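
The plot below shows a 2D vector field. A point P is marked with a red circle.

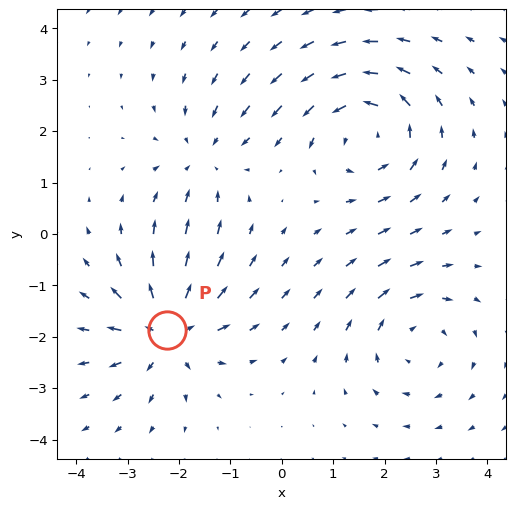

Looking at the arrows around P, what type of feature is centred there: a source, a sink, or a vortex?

source

At P (-2.2, -1.9) the arrows spread outward. Divergence about +5, curl ≈0 — positive divergence with near-zero curl is a source.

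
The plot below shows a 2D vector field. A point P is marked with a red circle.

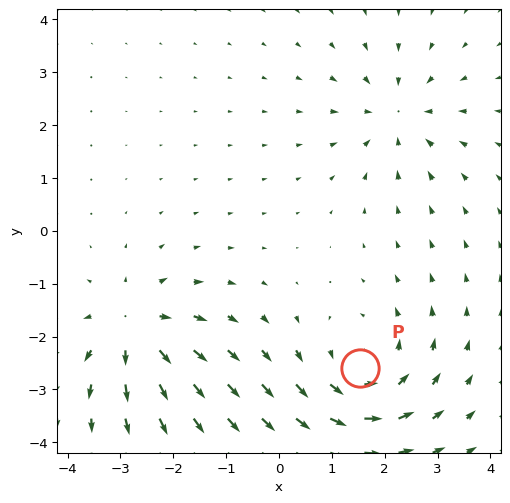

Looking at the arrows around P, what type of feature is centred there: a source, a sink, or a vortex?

vortex

At P (1.5, -2.6) the arrows circulate counterclockwise. Divergence ≈0, curl about +3 — near-zero divergence with nonzero curl is a vortex.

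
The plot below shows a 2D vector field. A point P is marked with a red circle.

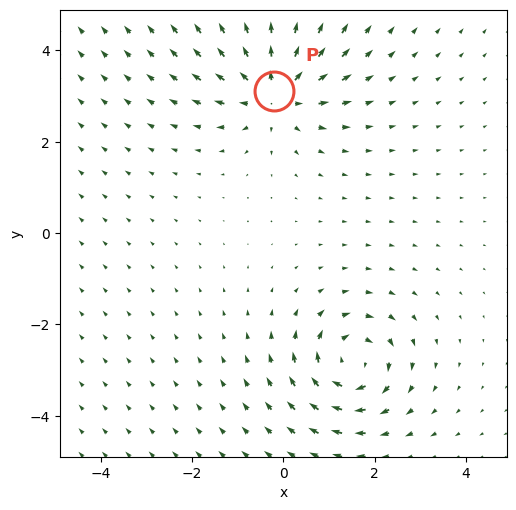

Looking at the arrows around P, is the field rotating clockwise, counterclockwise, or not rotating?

Near P at (-0.2, 3.1) the arrows show no circulation. The curl there is ≈0.

not rotating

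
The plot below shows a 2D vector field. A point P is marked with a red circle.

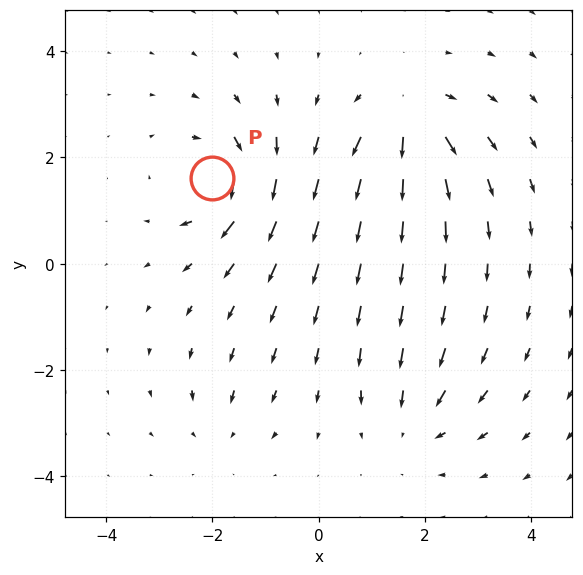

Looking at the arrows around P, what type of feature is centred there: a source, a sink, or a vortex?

vortex

At P (-2.0, 1.6) the arrows circulate clockwise. Divergence ≈0, curl about -7 — near-zero divergence with nonzero curl is a vortex.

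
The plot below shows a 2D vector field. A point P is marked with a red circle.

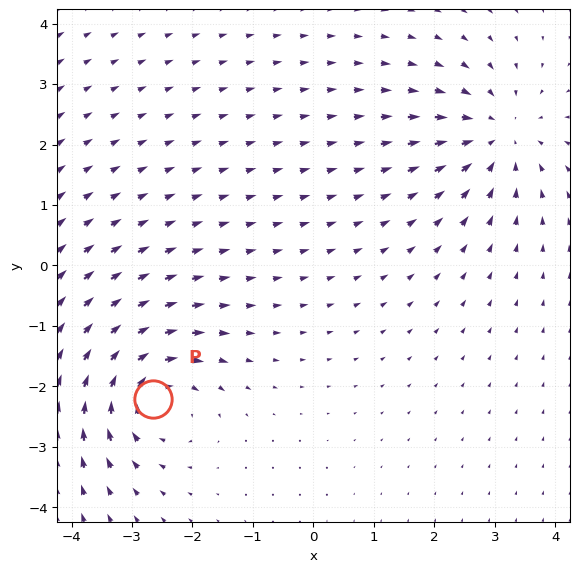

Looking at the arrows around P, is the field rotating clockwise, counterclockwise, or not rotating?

clockwise

Near P at (-2.7, -2.2) the arrows circulate clockwise. The curl (z-component) there is about -6; negative curl means clockwise rotation.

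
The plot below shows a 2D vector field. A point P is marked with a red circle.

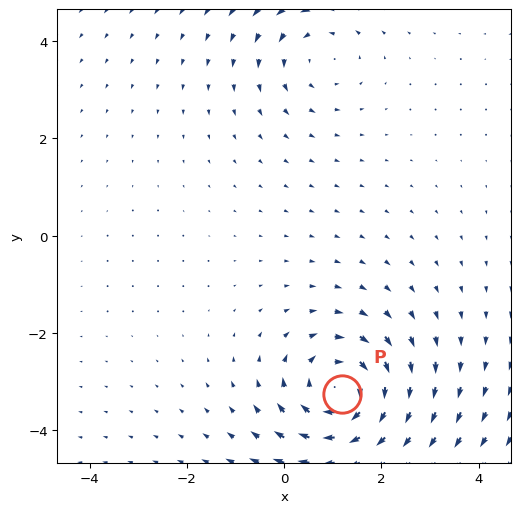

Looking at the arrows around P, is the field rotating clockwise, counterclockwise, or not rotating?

Near P at (1.2, -3.3) the arrows circulate clockwise. The curl (z-component) there is about -5; negative curl means clockwise rotation.

clockwise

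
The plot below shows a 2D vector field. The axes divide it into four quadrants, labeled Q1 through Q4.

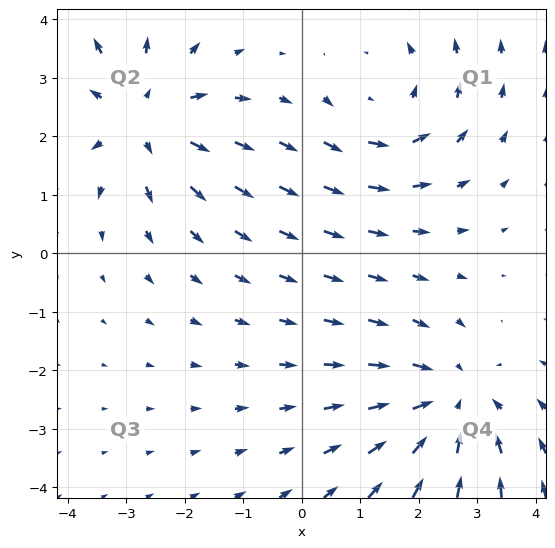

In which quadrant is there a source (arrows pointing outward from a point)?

The source sits at approximately (-2.7, 2.3), which lies in quadrant Q2. The divergence there is about +3, positive as expected for a source.

Q2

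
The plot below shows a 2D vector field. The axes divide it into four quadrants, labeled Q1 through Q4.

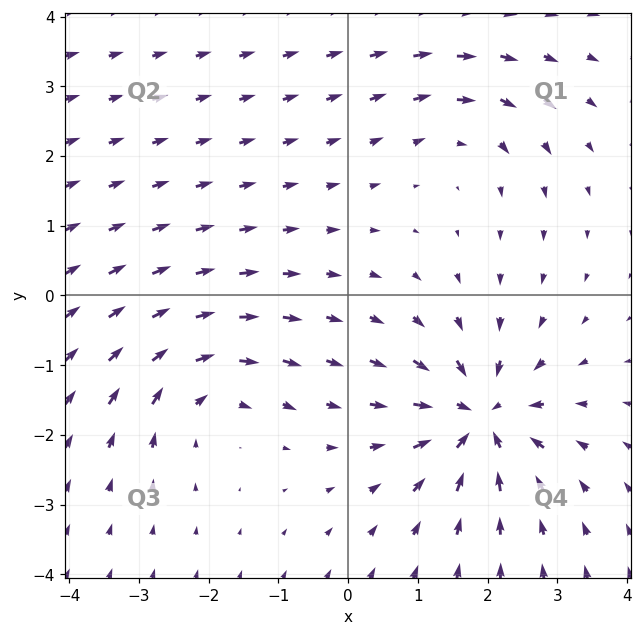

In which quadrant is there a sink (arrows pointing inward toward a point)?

The sink sits at approximately (1.9, -1.8), which lies in quadrant Q4. The divergence there is about -7, negative as expected for a sink.

Q4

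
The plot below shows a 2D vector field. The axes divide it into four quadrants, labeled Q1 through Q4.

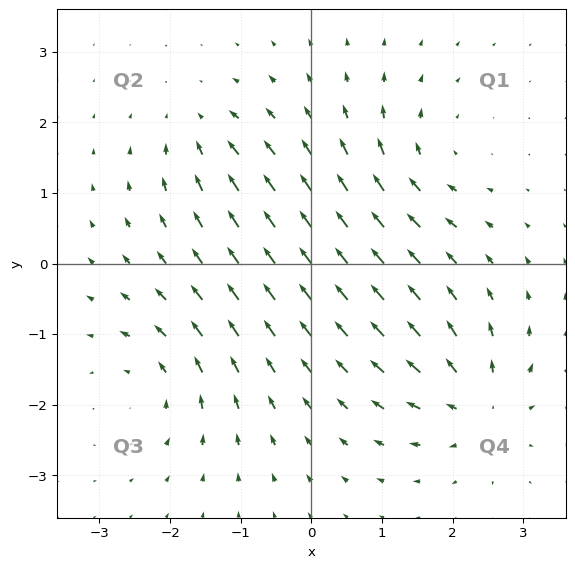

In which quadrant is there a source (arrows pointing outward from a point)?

Q4

The source sits at approximately (2.4, -2.0), which lies in quadrant Q4. The divergence there is about +6, positive as expected for a source.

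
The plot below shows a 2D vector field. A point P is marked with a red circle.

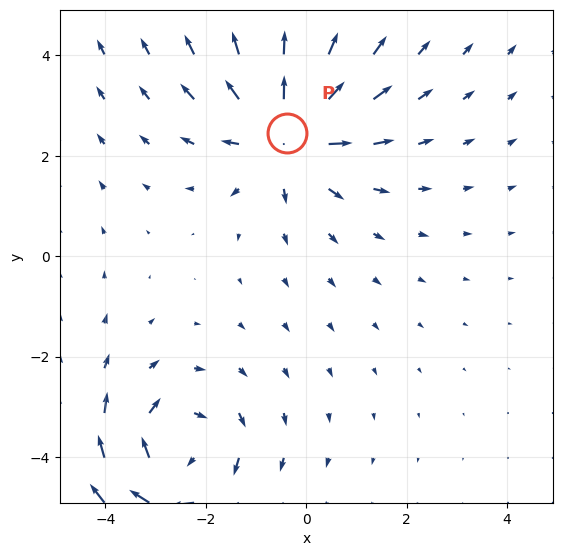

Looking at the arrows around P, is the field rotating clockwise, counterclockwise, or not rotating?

Near P at (-0.4, 2.5) the arrows show no circulation. The curl there is ≈0.

not rotating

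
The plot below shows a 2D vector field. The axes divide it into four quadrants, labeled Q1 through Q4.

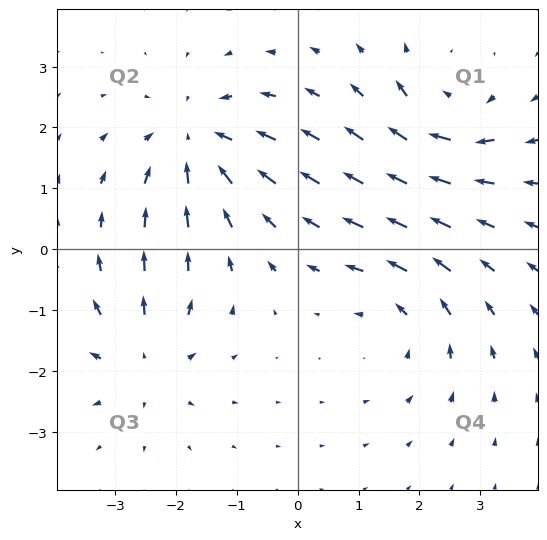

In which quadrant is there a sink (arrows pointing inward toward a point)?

The sink sits at approximately (-1.7, 1.8), which lies in quadrant Q2. The divergence there is about -5, negative as expected for a sink.

Q2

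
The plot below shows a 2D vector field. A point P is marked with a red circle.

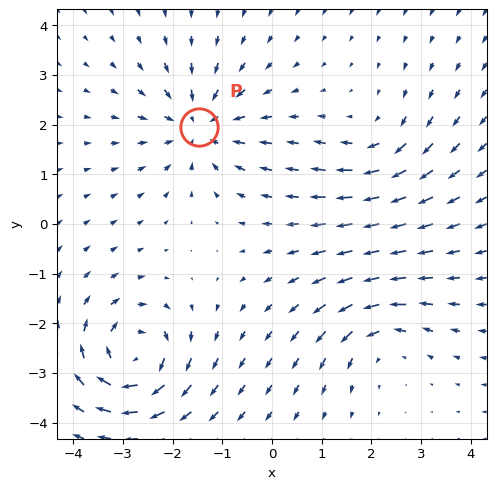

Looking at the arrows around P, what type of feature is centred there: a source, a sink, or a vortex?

At P (-1.5, 2.0) the arrows converge inward. Divergence about -5, curl ≈0 — negative divergence with near-zero curl is a sink.

sink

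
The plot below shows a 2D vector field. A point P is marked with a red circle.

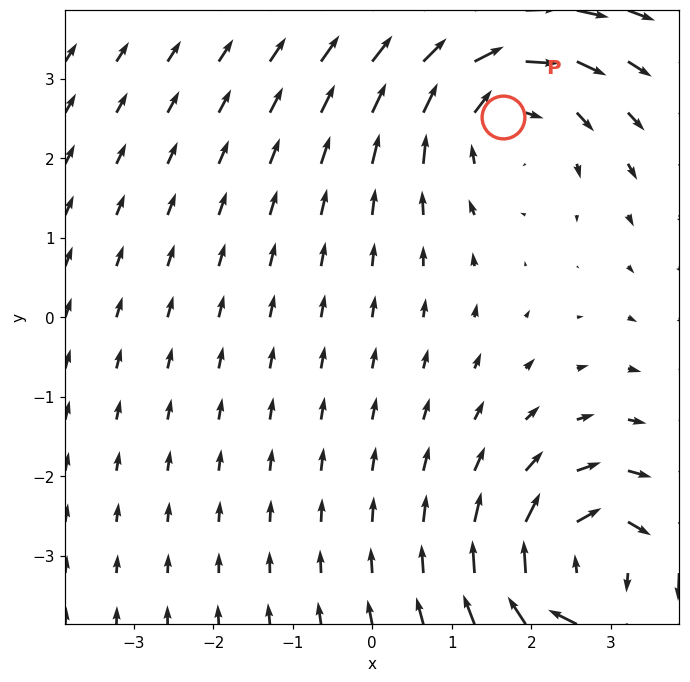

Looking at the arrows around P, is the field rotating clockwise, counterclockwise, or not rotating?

clockwise

Near P at (1.6, 2.5) the arrows circulate clockwise. The curl (z-component) there is about -4; negative curl means clockwise rotation.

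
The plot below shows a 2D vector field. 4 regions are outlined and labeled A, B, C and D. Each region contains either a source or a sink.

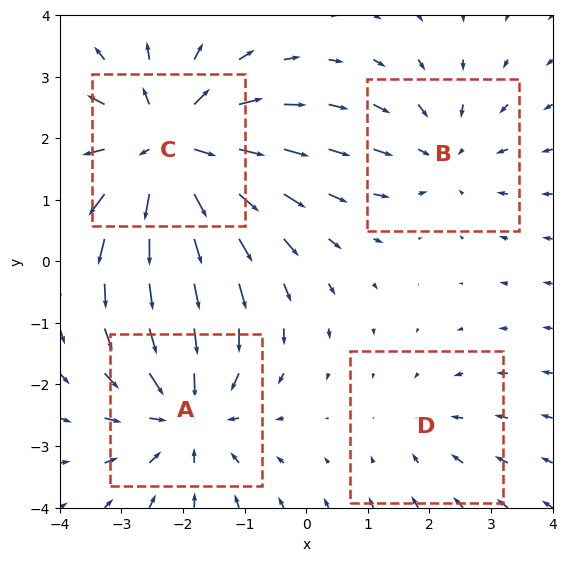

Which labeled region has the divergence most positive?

Divergence at each region's feature centre — A: about -4, B: about -3, C: about +6, D: about -2. Region C is most positive.

C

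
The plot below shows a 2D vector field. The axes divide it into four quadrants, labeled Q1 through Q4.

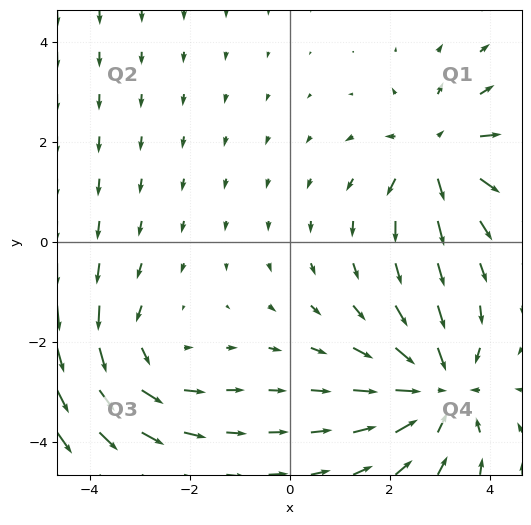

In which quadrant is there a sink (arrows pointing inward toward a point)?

The sink sits at approximately (3.0, -2.9), which lies in quadrant Q4. The divergence there is about -3, negative as expected for a sink.

Q4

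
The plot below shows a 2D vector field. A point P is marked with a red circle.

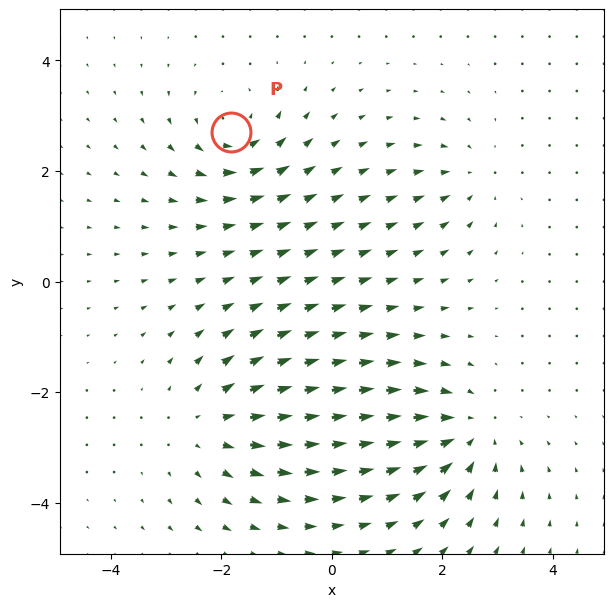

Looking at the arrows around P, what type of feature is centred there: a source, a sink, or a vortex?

At P (-1.8, 2.7) the arrows circulate counterclockwise. Divergence ≈0, curl about +5 — near-zero divergence with nonzero curl is a vortex.

vortex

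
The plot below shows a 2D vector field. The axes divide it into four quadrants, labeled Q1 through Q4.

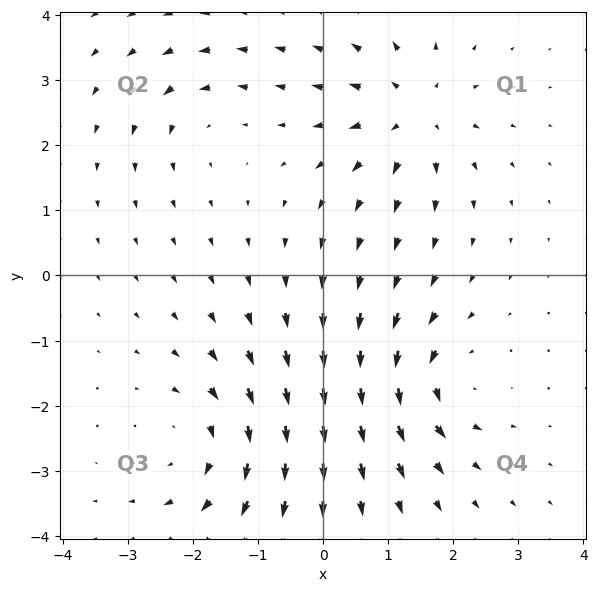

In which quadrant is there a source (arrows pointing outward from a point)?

Q1

The source sits at approximately (1.4, 2.5), which lies in quadrant Q1. The divergence there is about +5, positive as expected for a source.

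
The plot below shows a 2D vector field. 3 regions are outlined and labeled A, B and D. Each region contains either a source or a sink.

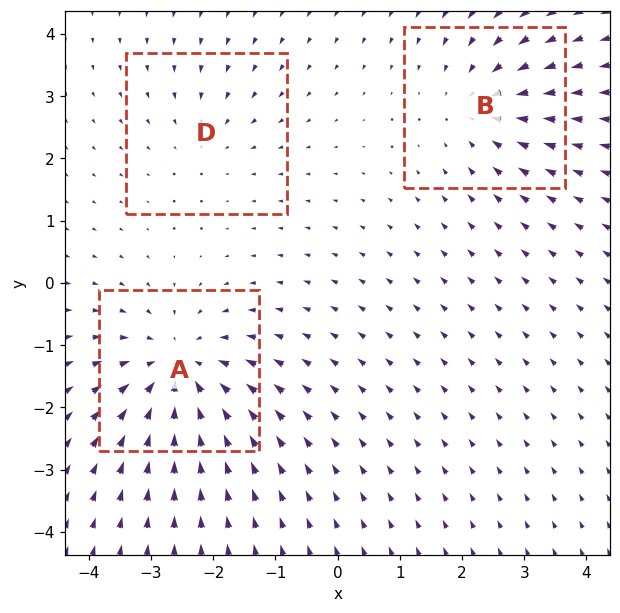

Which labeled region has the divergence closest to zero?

D

Divergence at each region's feature centre — A: about -5, B: about -3, D: about -2. Region D is closest to zero.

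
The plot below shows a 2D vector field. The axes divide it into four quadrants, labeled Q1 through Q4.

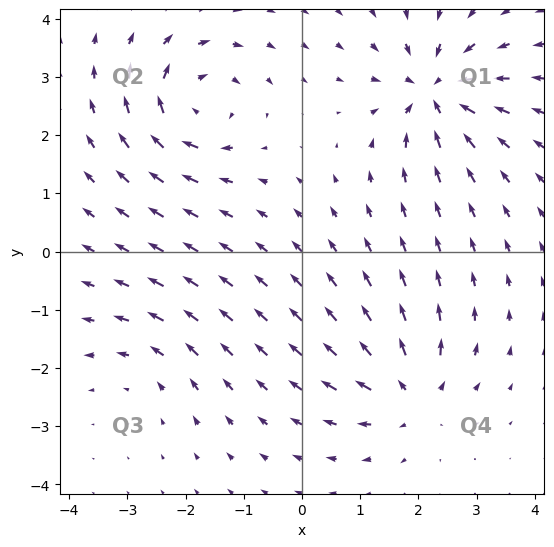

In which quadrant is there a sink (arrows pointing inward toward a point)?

Q1

The sink sits at approximately (2.3, 2.7), which lies in quadrant Q1. The divergence there is about -7, negative as expected for a sink.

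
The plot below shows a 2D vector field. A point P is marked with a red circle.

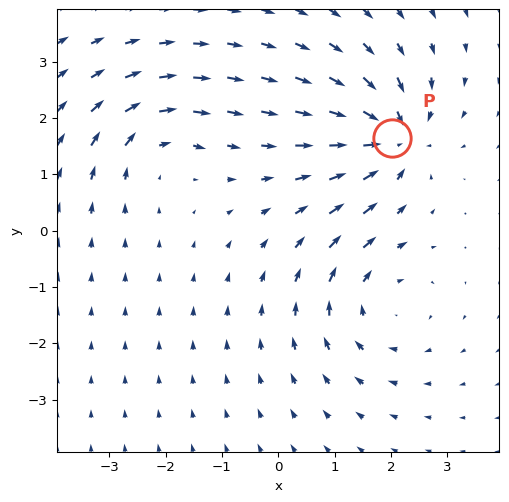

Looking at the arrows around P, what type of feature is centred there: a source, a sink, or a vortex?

At P (2.0, 1.6) the arrows converge inward. Divergence about -6, curl ≈0 — negative divergence with near-zero curl is a sink.

sink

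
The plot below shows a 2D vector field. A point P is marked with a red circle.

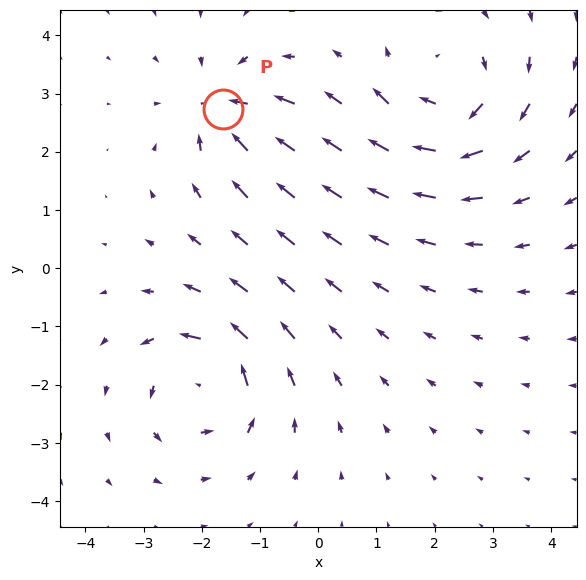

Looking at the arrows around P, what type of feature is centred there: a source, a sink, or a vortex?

sink

At P (-1.6, 2.7) the arrows converge inward. Divergence about -5, curl ≈0 — negative divergence with near-zero curl is a sink.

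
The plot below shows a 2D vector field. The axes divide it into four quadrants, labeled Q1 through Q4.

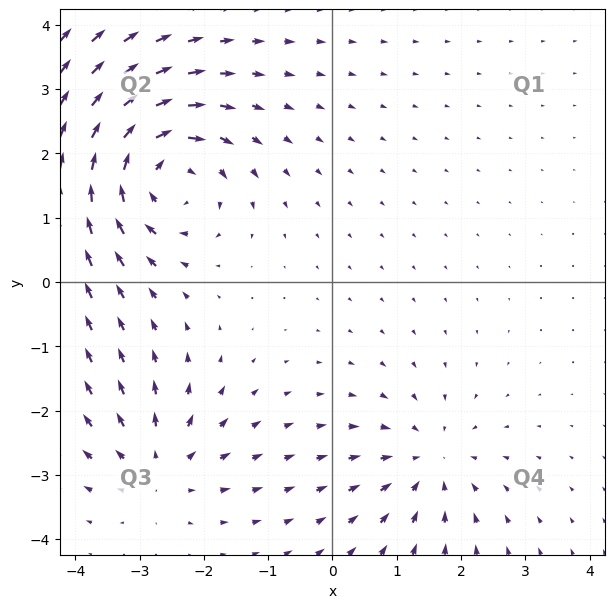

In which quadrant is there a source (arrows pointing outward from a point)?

Q3

The source sits at approximately (-2.7, -2.9), which lies in quadrant Q3. The divergence there is about +3, positive as expected for a source.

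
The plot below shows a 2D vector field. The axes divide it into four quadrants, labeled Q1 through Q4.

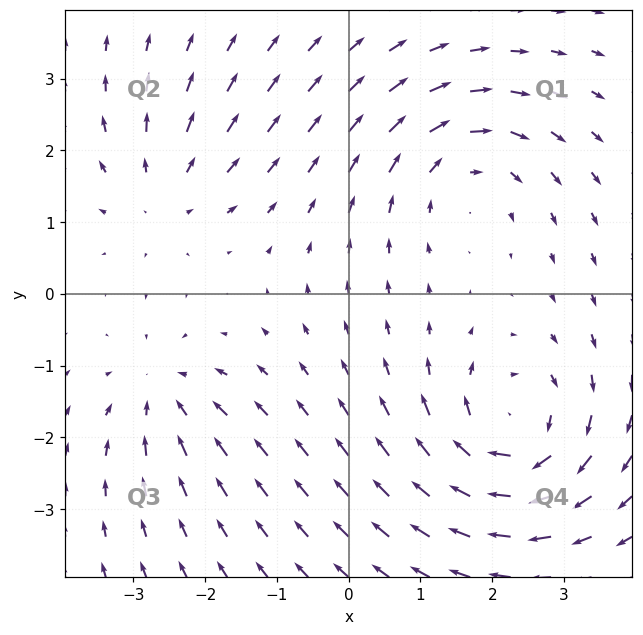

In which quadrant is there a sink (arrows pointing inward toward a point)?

Q3

The sink sits at approximately (-2.6, -1.4), which lies in quadrant Q3. The divergence there is about -3, negative as expected for a sink.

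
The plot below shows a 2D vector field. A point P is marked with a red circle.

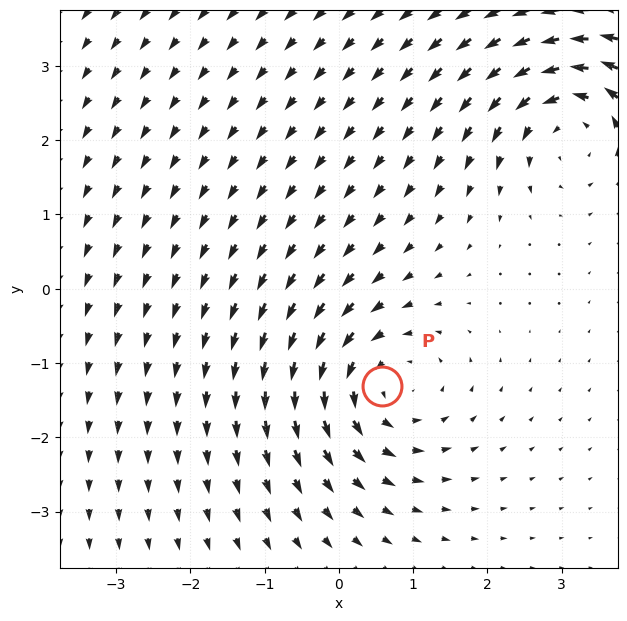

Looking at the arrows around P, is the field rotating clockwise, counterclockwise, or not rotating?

Near P at (0.6, -1.3) the arrows circulate counterclockwise. The curl (z-component) there is about +5; positive curl means counterclockwise rotation.

counterclockwise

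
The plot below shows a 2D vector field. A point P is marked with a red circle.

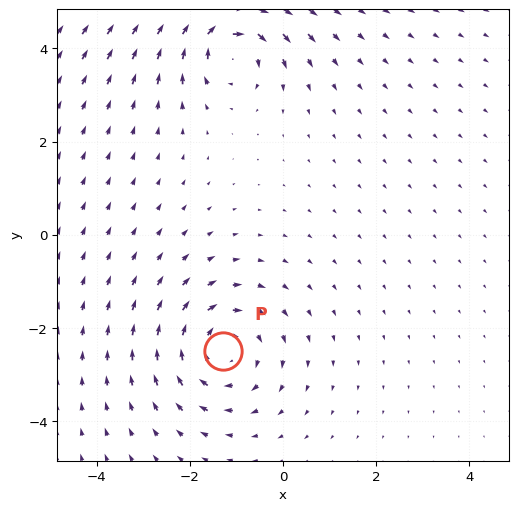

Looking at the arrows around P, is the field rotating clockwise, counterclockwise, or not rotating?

clockwise

Near P at (-1.3, -2.5) the arrows circulate clockwise. The curl (z-component) there is about -5; negative curl means clockwise rotation.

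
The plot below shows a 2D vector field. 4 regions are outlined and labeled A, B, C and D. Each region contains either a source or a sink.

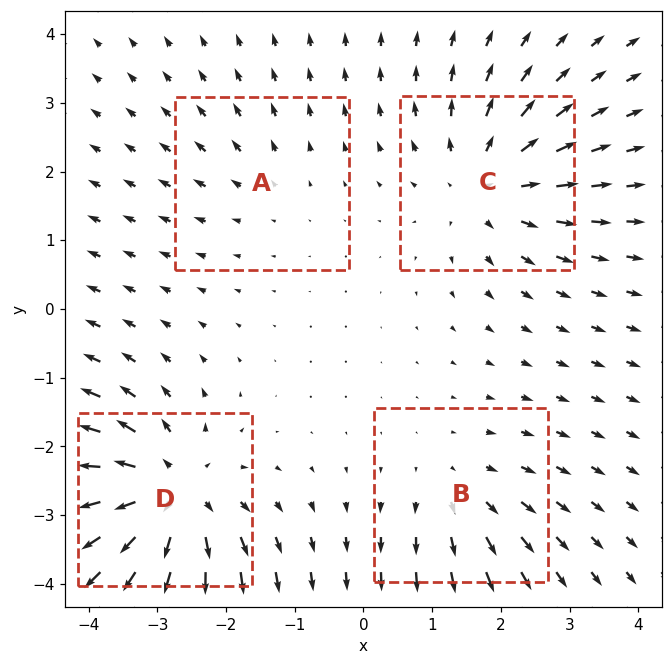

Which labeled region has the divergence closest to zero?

A

Divergence at each region's feature centre — A: about +2, B: about +3, C: about +5, D: about +7. Region A is closest to zero.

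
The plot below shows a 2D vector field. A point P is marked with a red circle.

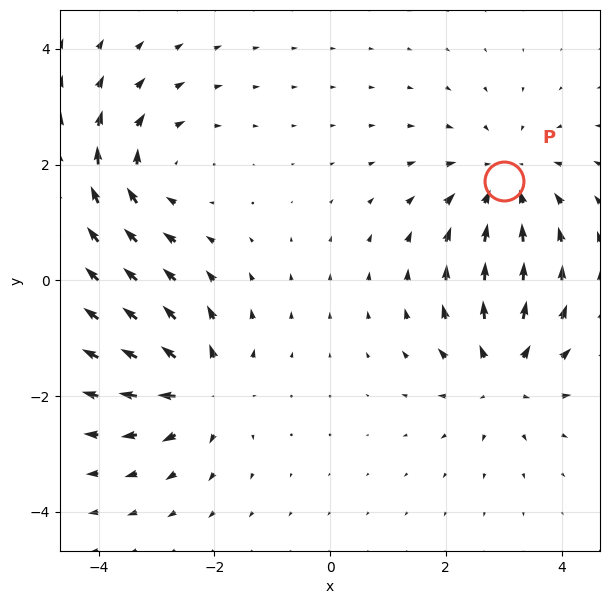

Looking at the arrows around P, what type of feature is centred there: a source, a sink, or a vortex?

At P (3.0, 1.7) the arrows converge inward. Divergence about -4, curl ≈0 — negative divergence with near-zero curl is a sink.

sink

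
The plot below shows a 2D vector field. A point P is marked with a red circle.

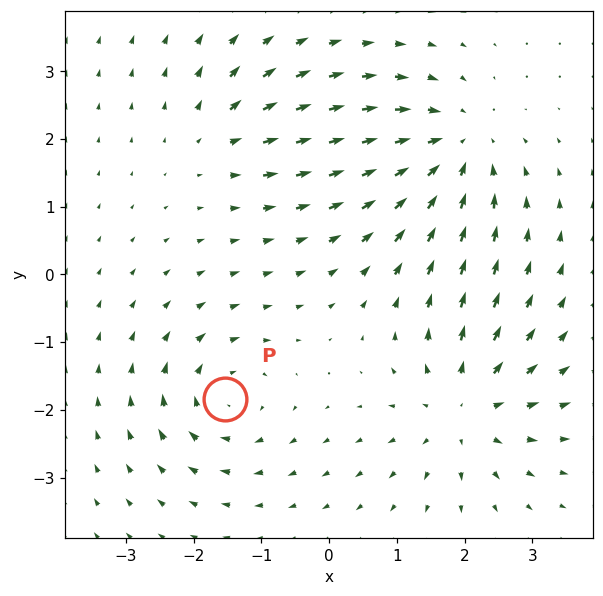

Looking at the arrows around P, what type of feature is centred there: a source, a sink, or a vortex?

vortex

At P (-1.5, -1.8) the arrows circulate clockwise. Divergence ≈0, curl about -4 — near-zero divergence with nonzero curl is a vortex.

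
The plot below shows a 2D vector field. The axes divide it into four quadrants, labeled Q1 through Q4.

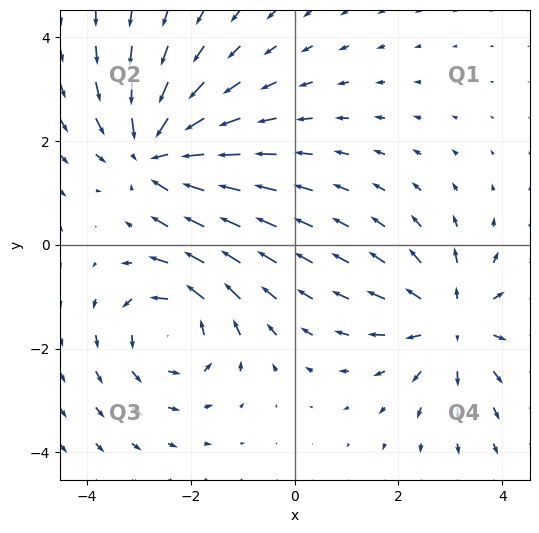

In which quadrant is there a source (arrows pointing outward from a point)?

The source sits at approximately (3.1, -1.5), which lies in quadrant Q4. The divergence there is about +3, positive as expected for a source.

Q4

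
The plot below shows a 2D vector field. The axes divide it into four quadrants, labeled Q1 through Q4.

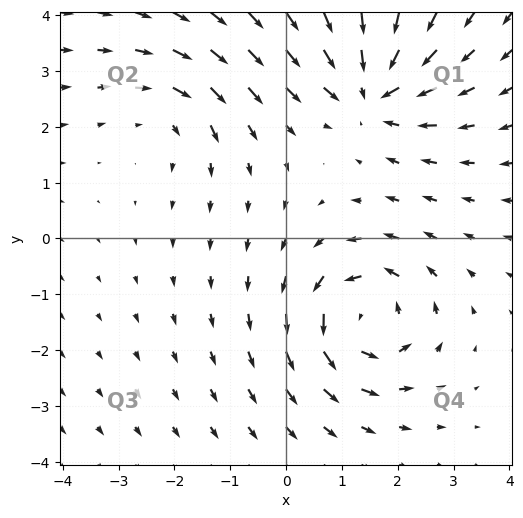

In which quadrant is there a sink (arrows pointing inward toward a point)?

The sink sits at approximately (1.5, 2.7), which lies in quadrant Q1. The divergence there is about -5, negative as expected for a sink.

Q1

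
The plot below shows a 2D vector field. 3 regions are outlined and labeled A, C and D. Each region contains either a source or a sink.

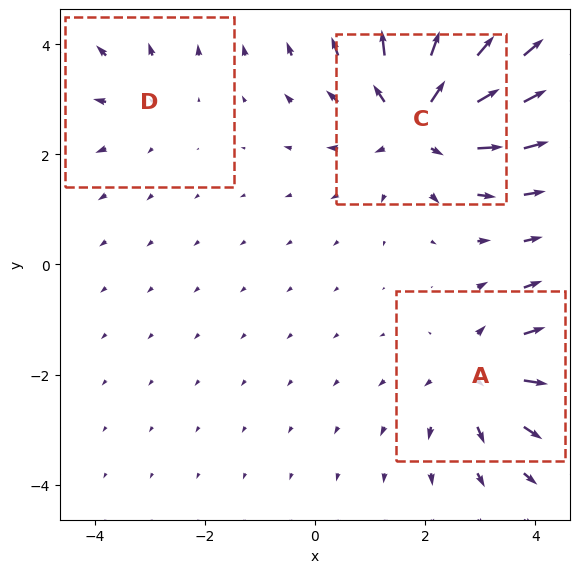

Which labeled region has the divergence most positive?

C

Divergence at each region's feature centre — A: about +3, C: about +5, D: about +2. Region C is most positive.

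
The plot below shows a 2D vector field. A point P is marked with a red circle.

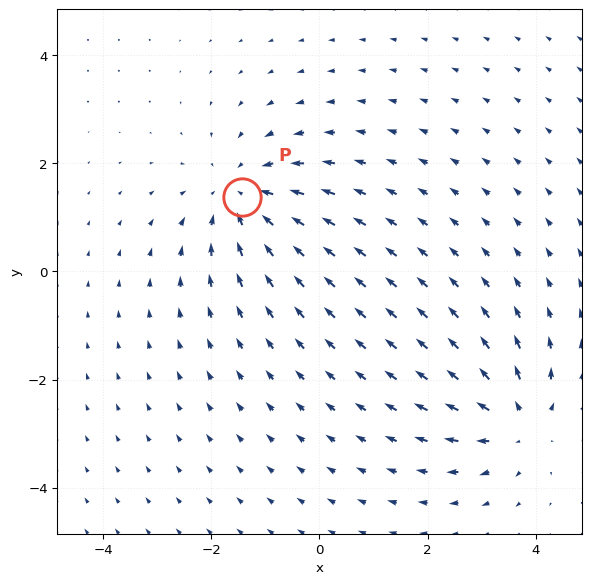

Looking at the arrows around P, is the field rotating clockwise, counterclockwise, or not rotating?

not rotating

Near P at (-1.4, 1.4) the arrows show no circulation. The curl there is ≈0.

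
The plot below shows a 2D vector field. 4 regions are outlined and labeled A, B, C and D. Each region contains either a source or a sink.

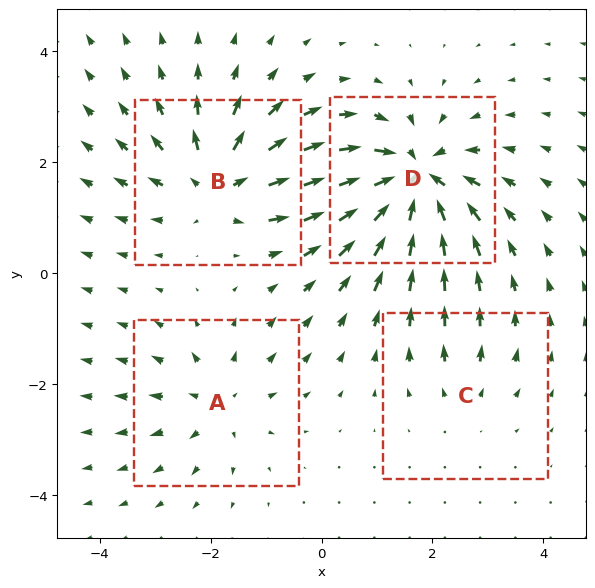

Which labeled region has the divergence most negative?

Divergence at each region's feature centre — A: about +4, B: about +6, C: about +2, D: about -8. Region D is most negative.

D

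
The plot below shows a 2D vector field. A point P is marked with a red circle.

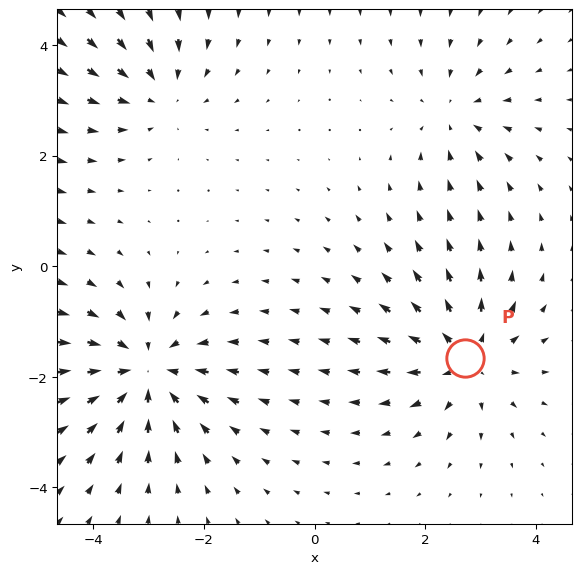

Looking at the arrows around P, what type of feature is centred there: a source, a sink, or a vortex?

At P (2.7, -1.7) the arrows spread outward. Divergence about +4, curl ≈0 — positive divergence with near-zero curl is a source.

source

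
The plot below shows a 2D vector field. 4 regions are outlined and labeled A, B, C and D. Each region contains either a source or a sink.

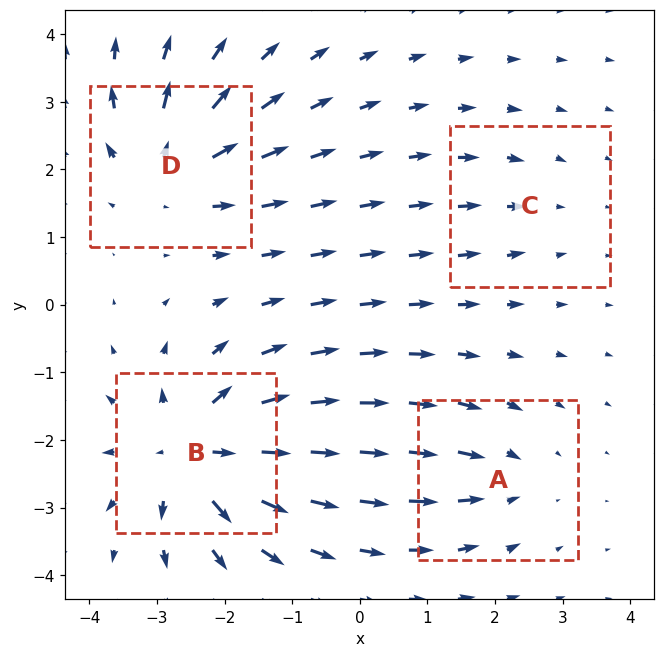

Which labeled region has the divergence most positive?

B

Divergence at each region's feature centre — A: about -3, B: about +8, C: about -2, D: about +6. Region B is most positive.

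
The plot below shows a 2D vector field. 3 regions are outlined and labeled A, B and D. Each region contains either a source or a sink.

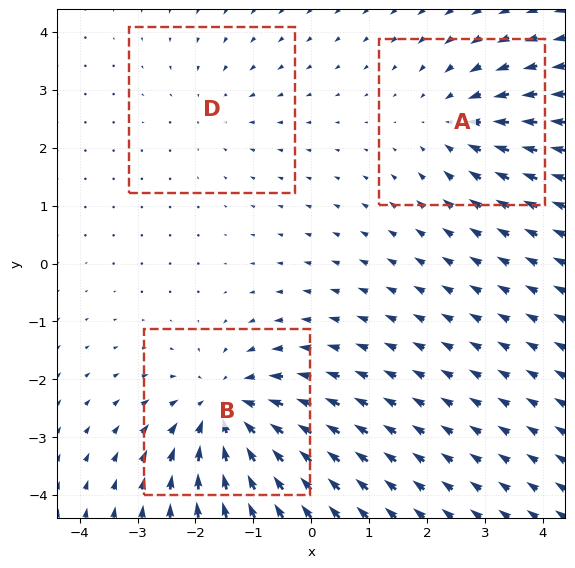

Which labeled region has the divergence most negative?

B

Divergence at each region's feature centre — A: about -3, B: about -5, D: about -2. Region B is most negative.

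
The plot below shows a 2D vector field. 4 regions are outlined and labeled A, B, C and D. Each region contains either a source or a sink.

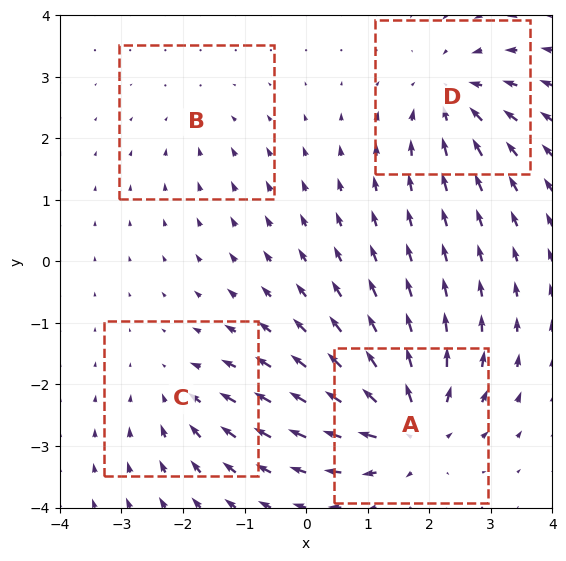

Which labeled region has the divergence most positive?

A

Divergence at each region's feature centre — A: about +7, B: about -2, C: about -4, D: about -6. Region A is most positive.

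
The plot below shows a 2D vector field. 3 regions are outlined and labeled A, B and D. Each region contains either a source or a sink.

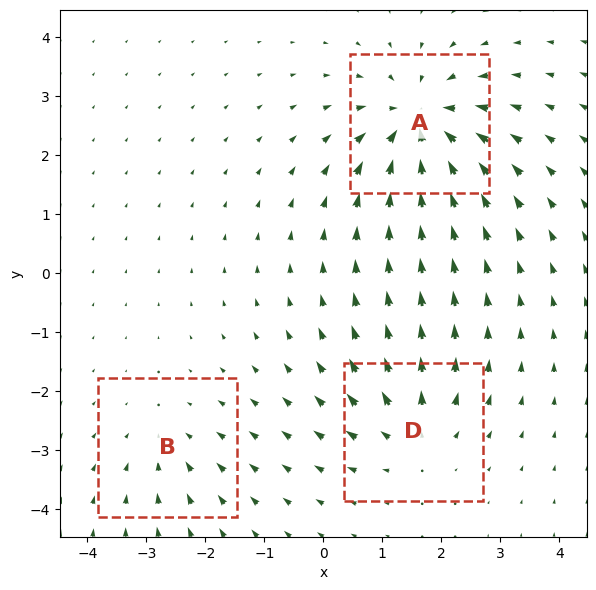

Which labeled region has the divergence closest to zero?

B

Divergence at each region's feature centre — A: about -5, B: about -2, D: about +3. Region B is closest to zero.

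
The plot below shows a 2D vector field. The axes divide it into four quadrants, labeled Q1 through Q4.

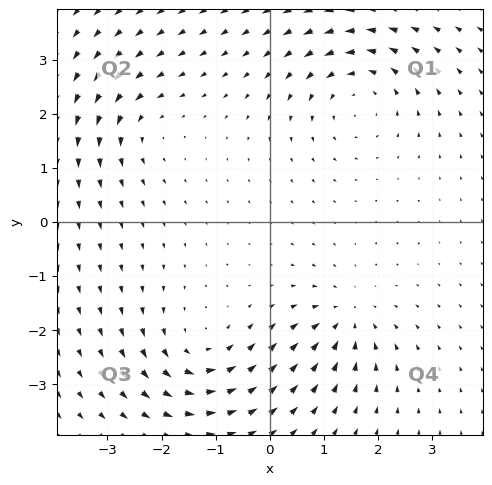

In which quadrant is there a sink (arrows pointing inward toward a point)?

Q4

The sink sits at approximately (1.4, -1.8), which lies in quadrant Q4. The divergence there is about -5, negative as expected for a sink.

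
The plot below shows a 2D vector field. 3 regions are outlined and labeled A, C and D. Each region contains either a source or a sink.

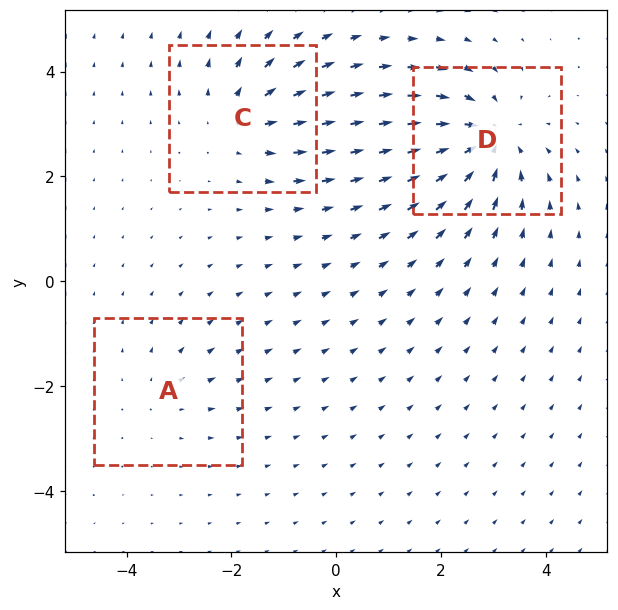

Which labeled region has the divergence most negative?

D

Divergence at each region's feature centre — A: about +2, C: about +4, D: about -5. Region D is most negative.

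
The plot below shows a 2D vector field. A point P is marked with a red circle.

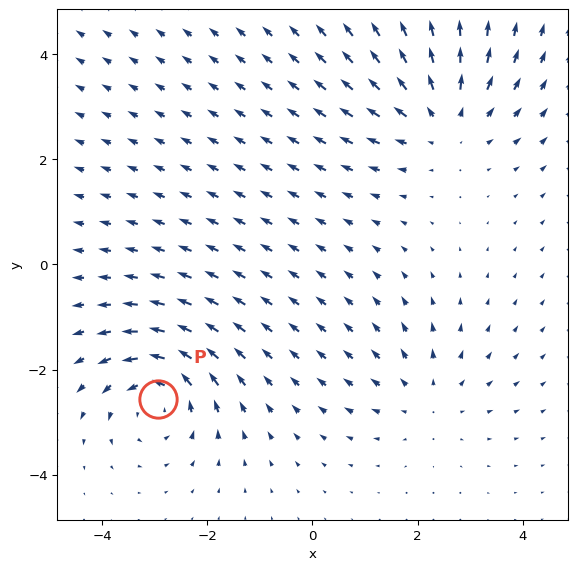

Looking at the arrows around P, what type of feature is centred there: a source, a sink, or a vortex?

vortex

At P (-2.9, -2.6) the arrows circulate counterclockwise. Divergence ≈0, curl about +5 — near-zero divergence with nonzero curl is a vortex.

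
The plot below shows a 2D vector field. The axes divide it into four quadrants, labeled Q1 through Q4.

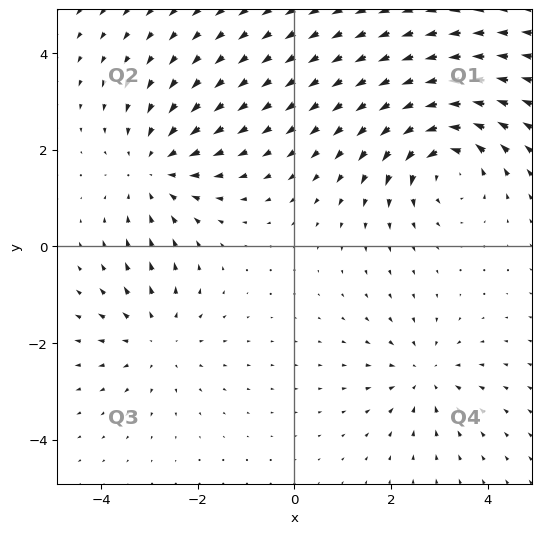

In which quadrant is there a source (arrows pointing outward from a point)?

The source sits at approximately (-2.8, -1.9), which lies in quadrant Q3. The divergence there is about +3, positive as expected for a source.

Q3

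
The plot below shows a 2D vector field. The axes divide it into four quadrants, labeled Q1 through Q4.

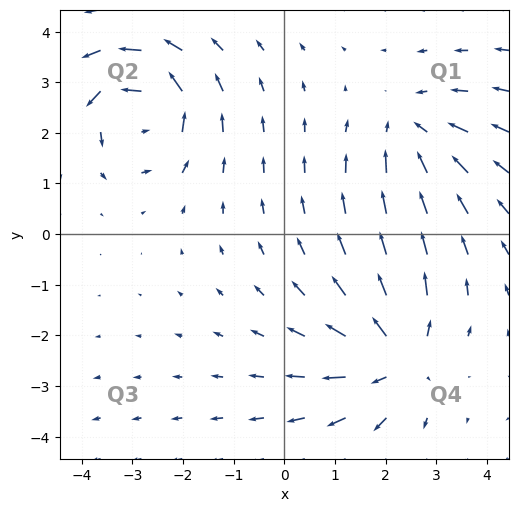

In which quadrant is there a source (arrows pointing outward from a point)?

Q4

The source sits at approximately (2.2, -2.4), which lies in quadrant Q4. The divergence there is about +4, positive as expected for a source.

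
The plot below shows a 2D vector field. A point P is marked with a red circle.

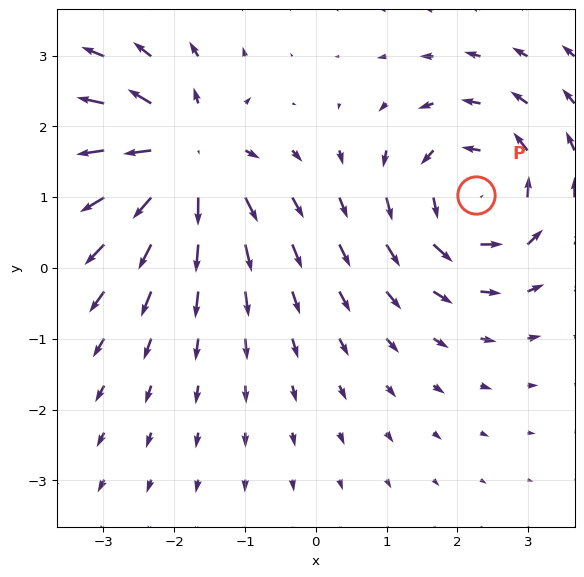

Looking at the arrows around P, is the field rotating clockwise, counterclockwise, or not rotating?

counterclockwise

Near P at (2.3, 1.0) the arrows circulate counterclockwise. The curl (z-component) there is about +5; positive curl means counterclockwise rotation.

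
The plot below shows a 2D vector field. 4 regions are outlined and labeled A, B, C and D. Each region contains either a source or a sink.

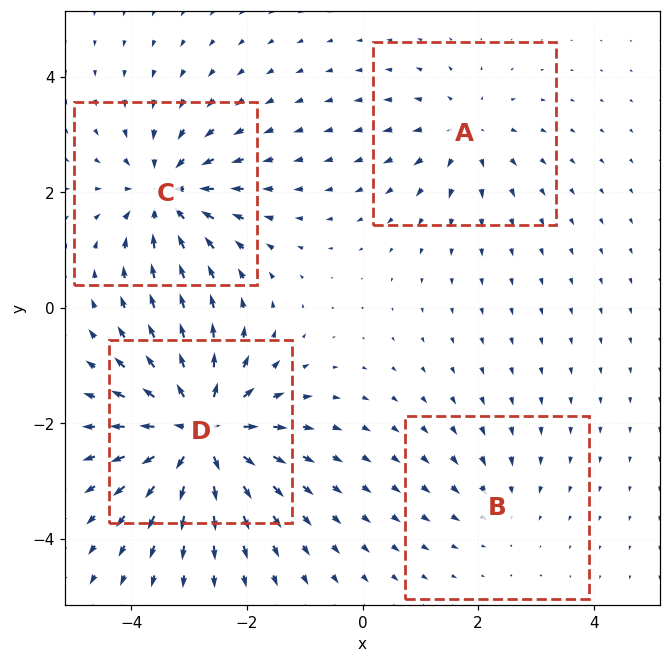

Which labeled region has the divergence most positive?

D

Divergence at each region's feature centre — A: about +4, B: about -2, C: about -6, D: about +8. Region D is most positive.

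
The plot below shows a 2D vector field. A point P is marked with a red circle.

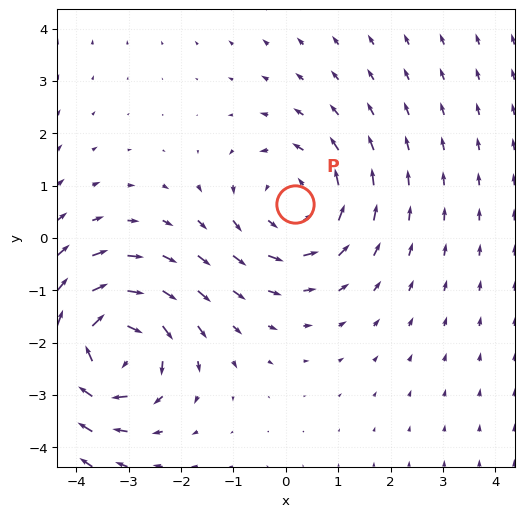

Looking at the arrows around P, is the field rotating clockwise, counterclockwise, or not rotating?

Near P at (0.2, 0.7) the arrows circulate counterclockwise. The curl (z-component) there is about +3; positive curl means counterclockwise rotation.

counterclockwise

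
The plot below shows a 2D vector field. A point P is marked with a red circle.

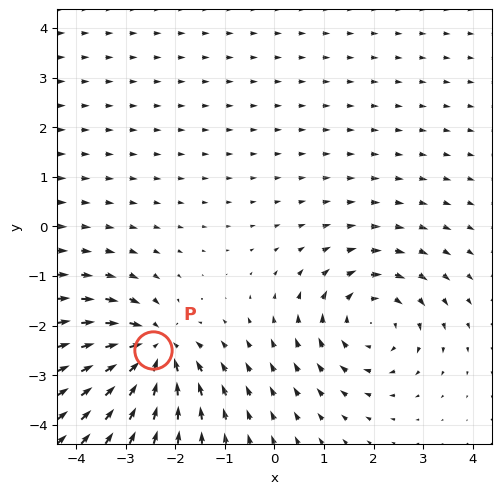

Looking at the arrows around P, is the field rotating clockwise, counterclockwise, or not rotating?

Near P at (-2.4, -2.5) the arrows show no circulation. The curl there is ≈0.

not rotating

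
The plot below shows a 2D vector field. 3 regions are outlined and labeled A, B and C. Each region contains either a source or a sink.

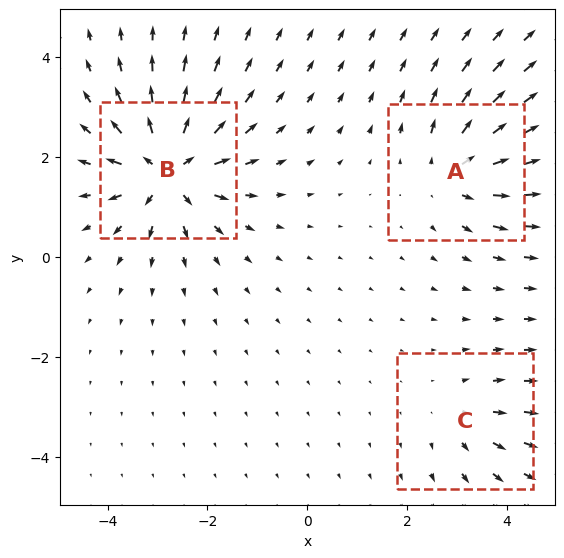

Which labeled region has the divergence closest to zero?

Divergence at each region's feature centre — A: about +4, B: about +6, C: about +2. Region C is closest to zero.

C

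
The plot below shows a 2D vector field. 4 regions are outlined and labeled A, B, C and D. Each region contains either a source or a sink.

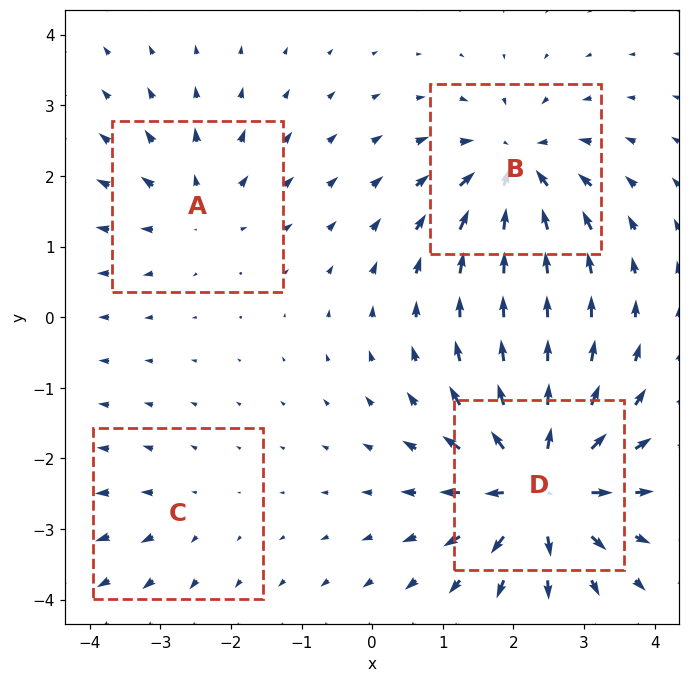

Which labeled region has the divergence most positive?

D

Divergence at each region's feature centre — A: about +4, B: about -6, C: about +2, D: about +9. Region D is most positive.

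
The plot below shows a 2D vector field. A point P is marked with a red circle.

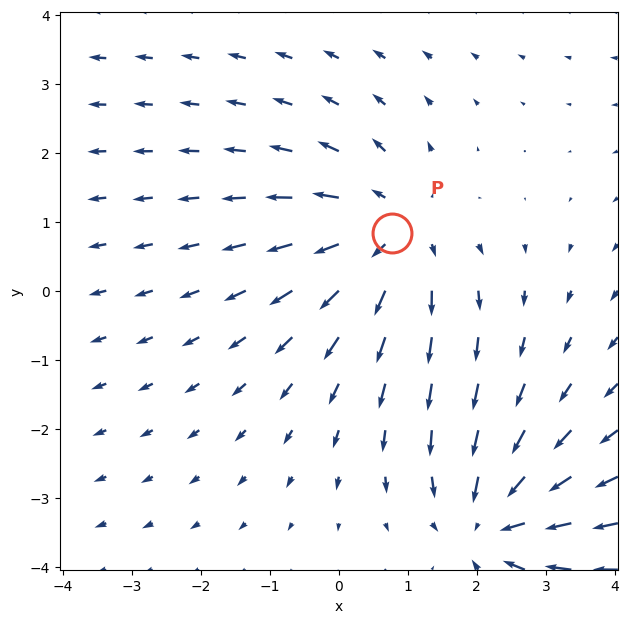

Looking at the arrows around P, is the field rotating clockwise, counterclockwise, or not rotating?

not rotating

Near P at (0.8, 0.8) the arrows show no circulation. The curl there is ≈0.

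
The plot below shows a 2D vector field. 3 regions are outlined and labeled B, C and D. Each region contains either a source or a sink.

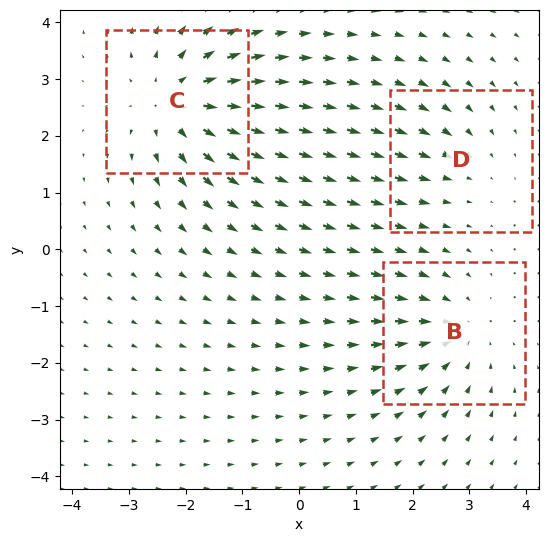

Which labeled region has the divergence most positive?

Divergence at each region's feature centre — B: about -3, C: about +4, D: about -2. Region C is most positive.

C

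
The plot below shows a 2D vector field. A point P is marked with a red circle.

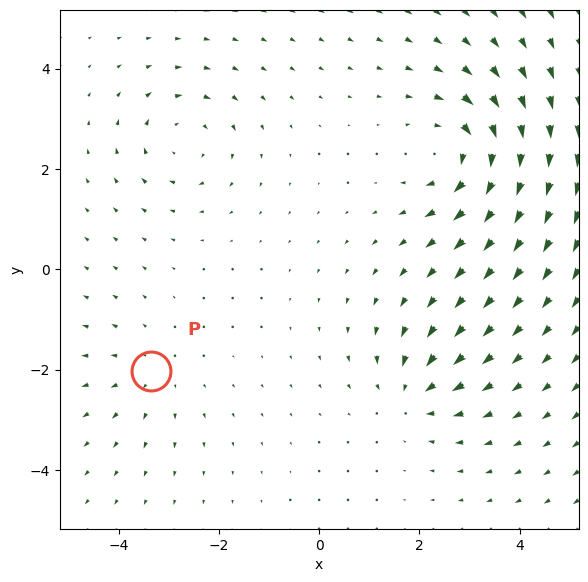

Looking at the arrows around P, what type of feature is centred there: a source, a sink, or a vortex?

At P (-3.4, -2.0) the arrows spread outward. Divergence about +2, curl ≈0 — positive divergence with near-zero curl is a source.

source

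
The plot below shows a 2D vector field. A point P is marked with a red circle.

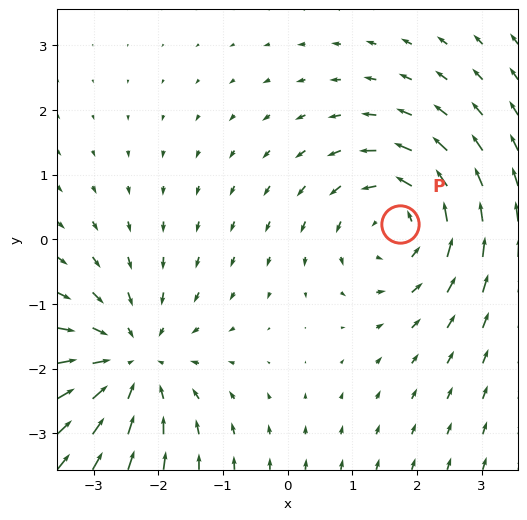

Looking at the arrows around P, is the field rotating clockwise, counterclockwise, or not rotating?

counterclockwise

Near P at (1.7, 0.2) the arrows circulate counterclockwise. The curl (z-component) there is about +4; positive curl means counterclockwise rotation.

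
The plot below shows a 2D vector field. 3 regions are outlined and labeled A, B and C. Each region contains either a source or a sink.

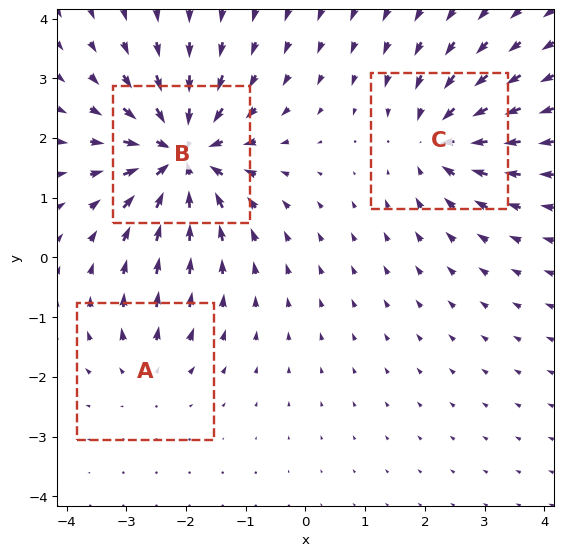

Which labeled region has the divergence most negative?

Divergence at each region's feature centre — A: about +2, B: about -6, C: about -4. Region B is most negative.

B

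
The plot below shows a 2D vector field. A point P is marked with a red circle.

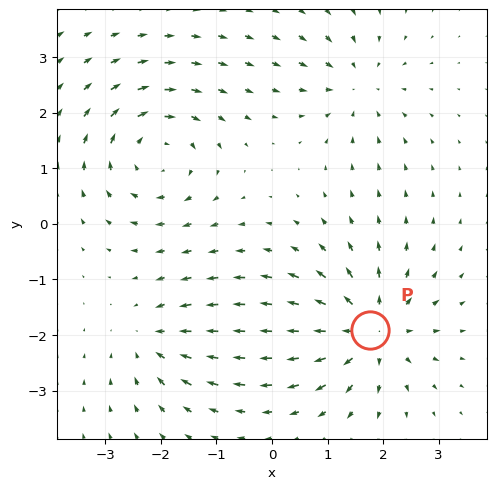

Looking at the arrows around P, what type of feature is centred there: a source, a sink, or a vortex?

At P (1.8, -1.9) the arrows spread outward. Divergence about +6, curl ≈0 — positive divergence with near-zero curl is a source.

source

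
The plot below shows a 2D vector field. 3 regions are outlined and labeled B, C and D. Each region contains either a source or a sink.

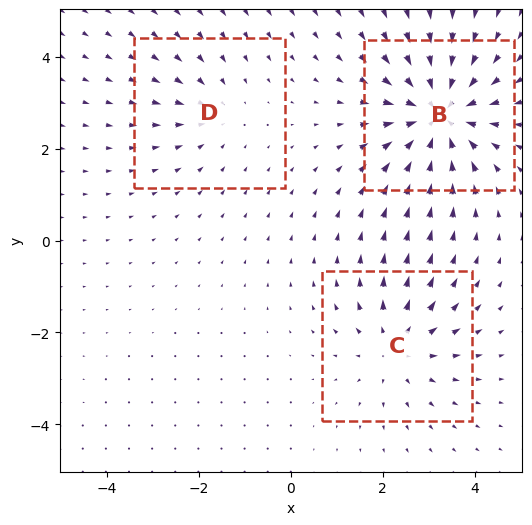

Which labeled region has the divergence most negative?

Divergence at each region's feature centre — B: about -5, C: about +3, D: about -2. Region B is most negative.

B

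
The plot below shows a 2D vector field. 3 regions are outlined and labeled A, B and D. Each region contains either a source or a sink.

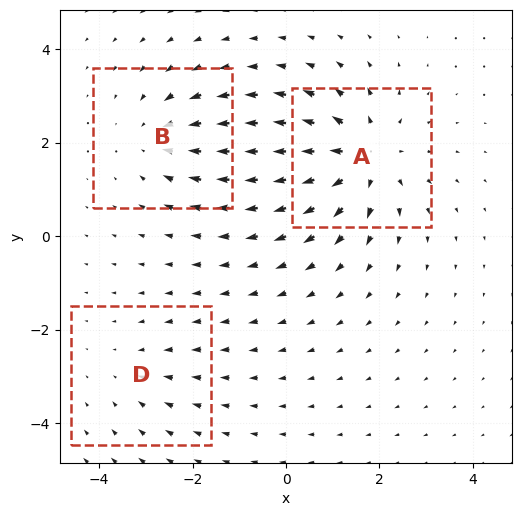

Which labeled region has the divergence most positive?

Divergence at each region's feature centre — A: about +5, B: about -3, D: about -2. Region A is most positive.

A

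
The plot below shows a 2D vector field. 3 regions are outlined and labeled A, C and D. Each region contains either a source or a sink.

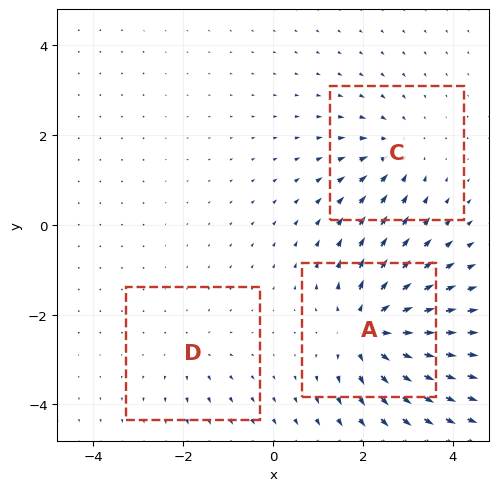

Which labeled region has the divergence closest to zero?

D

Divergence at each region's feature centre — A: about +5, C: about -3, D: about +2. Region D is closest to zero.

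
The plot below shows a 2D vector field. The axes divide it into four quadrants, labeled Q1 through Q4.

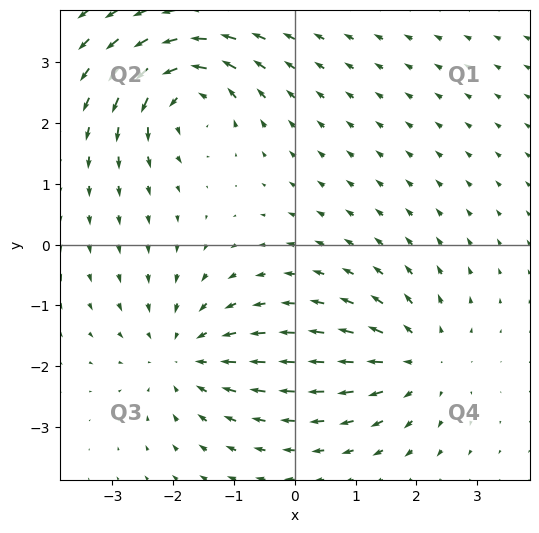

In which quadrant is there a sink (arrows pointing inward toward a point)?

The sink sits at approximately (-1.8, -1.8), which lies in quadrant Q3. The divergence there is about -3, negative as expected for a sink.

Q3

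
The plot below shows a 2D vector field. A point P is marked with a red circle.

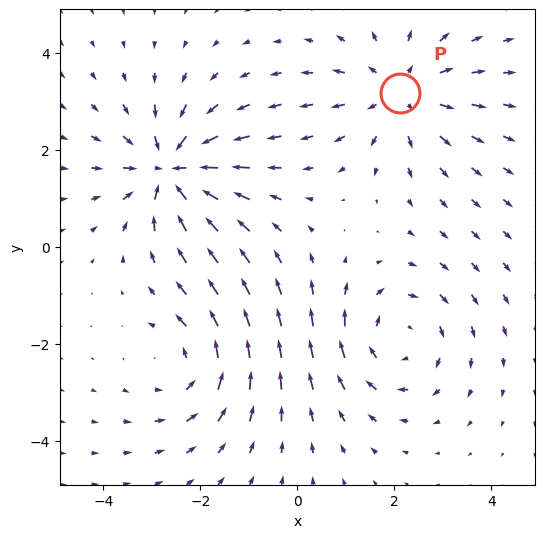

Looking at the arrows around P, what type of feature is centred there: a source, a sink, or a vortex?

At P (2.1, 3.2) the arrows spread outward. Divergence about +3, curl ≈0 — positive divergence with near-zero curl is a source.

source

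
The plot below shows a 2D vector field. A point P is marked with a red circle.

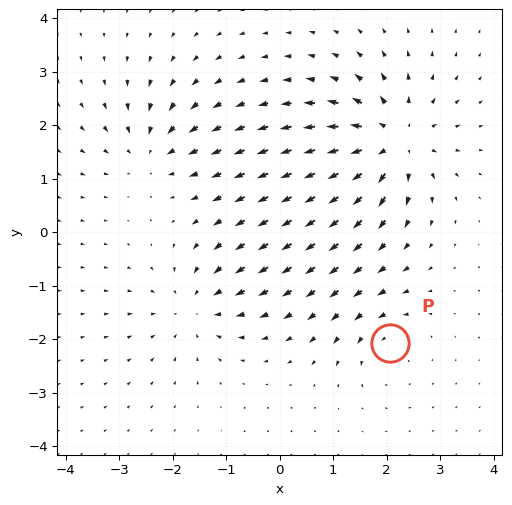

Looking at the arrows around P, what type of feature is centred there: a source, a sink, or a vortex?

At P (2.1, -2.1) the arrows circulate counterclockwise. Divergence ≈0, curl about +3 — near-zero divergence with nonzero curl is a vortex.

vortex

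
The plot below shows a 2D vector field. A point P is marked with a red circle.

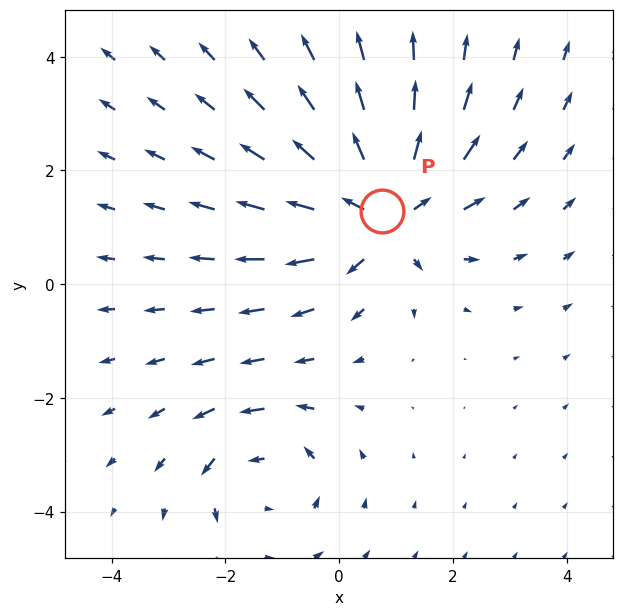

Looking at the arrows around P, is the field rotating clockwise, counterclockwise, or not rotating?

not rotating

Near P at (0.7, 1.3) the arrows show no circulation. The curl there is ≈0.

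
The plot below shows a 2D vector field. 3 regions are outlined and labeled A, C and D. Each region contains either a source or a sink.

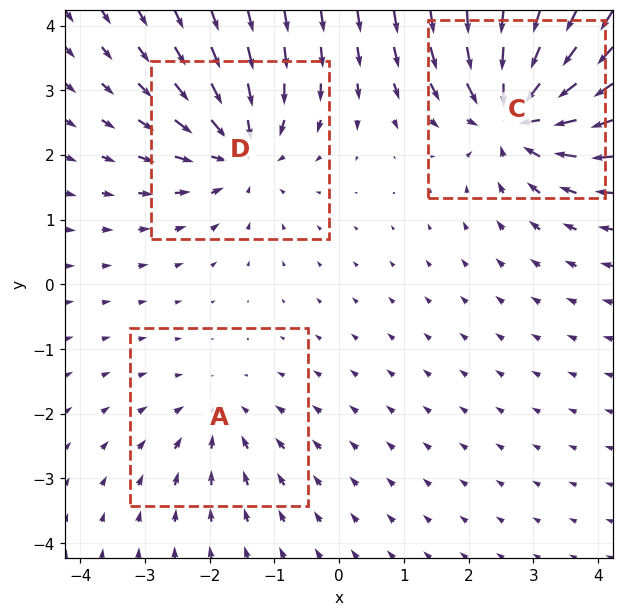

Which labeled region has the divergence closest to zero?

Divergence at each region's feature centre — A: about -2, C: about -5, D: about -4. Region A is closest to zero.

A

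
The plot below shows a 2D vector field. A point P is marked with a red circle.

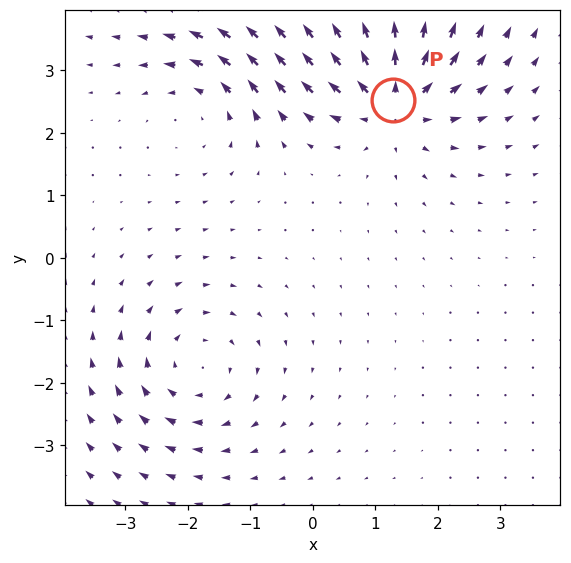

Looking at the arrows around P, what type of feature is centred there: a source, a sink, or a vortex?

At P (1.3, 2.5) the arrows spread outward. Divergence about +6, curl ≈0 — positive divergence with near-zero curl is a source.

source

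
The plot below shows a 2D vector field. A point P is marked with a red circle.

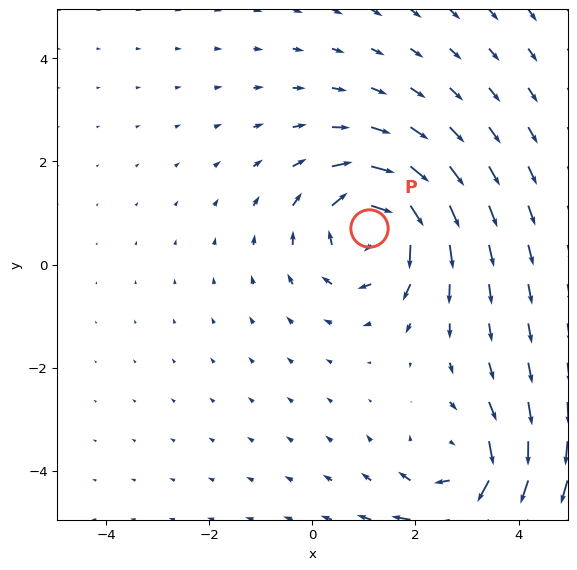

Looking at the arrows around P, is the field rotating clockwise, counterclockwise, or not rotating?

clockwise

Near P at (1.1, 0.7) the arrows circulate clockwise. The curl (z-component) there is about -3; negative curl means clockwise rotation.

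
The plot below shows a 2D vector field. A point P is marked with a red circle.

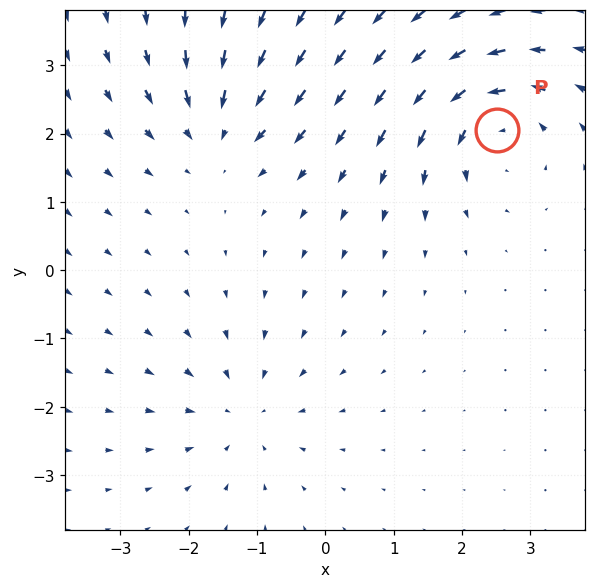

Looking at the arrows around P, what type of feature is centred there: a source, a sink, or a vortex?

vortex

At P (2.5, 2.1) the arrows circulate counterclockwise. Divergence ≈0, curl about +5 — near-zero divergence with nonzero curl is a vortex.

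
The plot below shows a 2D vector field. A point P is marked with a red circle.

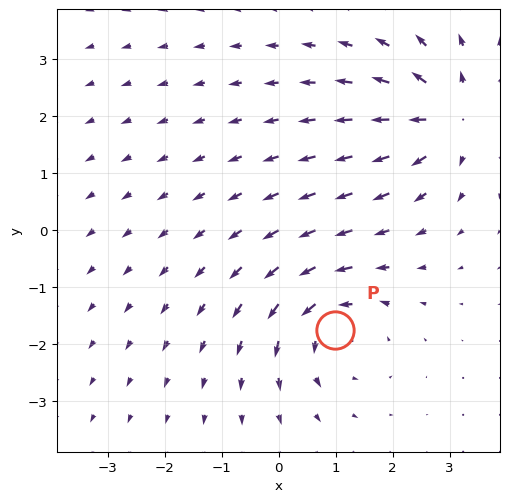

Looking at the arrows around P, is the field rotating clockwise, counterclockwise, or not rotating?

counterclockwise

Near P at (1.0, -1.7) the arrows circulate counterclockwise. The curl (z-component) there is about +4; positive curl means counterclockwise rotation.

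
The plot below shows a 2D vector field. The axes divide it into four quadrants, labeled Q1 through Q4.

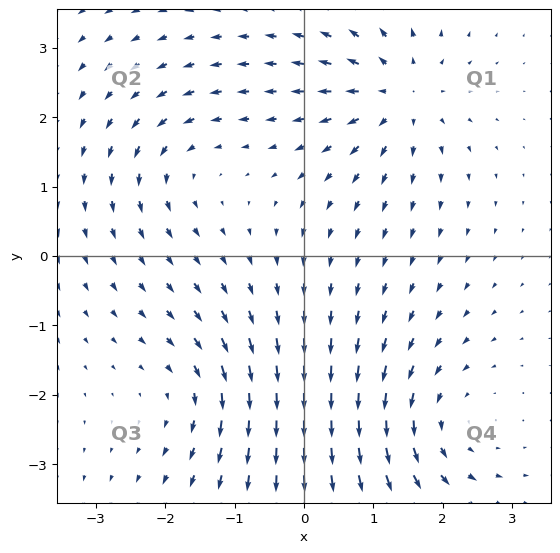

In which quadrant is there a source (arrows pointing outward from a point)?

Q1

The source sits at approximately (1.4, 2.3), which lies in quadrant Q1. The divergence there is about +6, positive as expected for a source.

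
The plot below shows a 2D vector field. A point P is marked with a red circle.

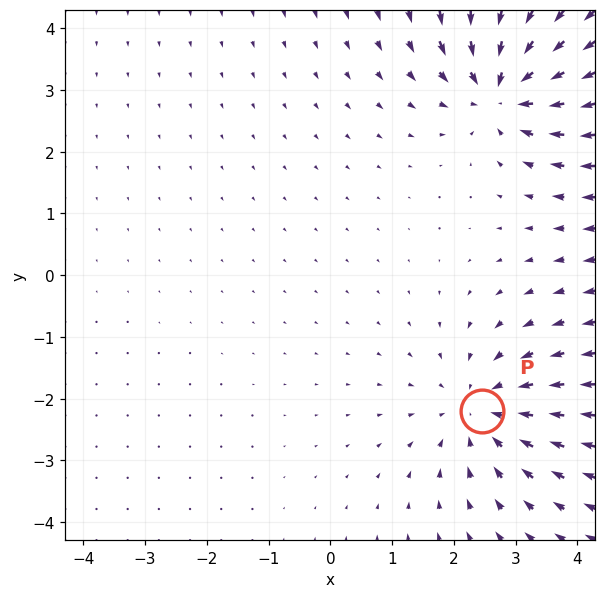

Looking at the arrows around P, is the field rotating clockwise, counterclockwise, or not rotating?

Near P at (2.5, -2.2) the arrows show no circulation. The curl there is ≈0.

not rotating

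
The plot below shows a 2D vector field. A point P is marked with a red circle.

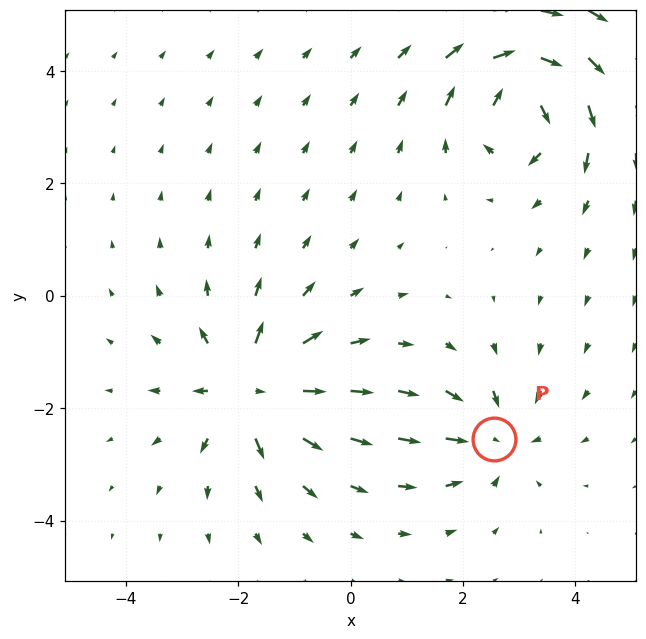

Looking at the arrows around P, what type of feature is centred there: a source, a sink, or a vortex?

sink

At P (2.6, -2.5) the arrows converge inward. Divergence about -4, curl ≈0 — negative divergence with near-zero curl is a sink.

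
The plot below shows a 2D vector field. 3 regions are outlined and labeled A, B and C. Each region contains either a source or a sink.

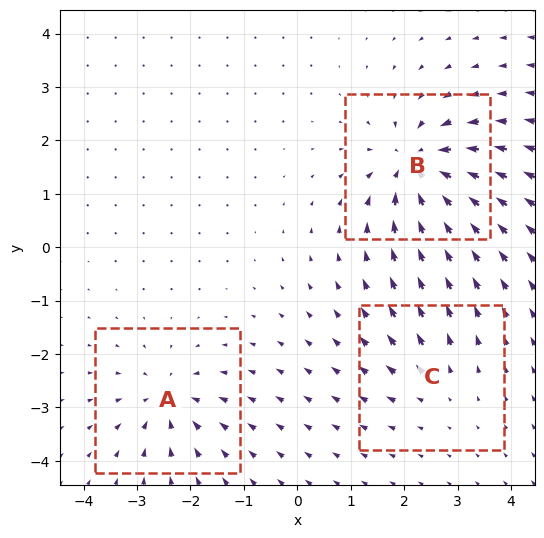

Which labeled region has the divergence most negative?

B

Divergence at each region's feature centre — A: about -4, B: about -6, C: about +2. Region B is most negative.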